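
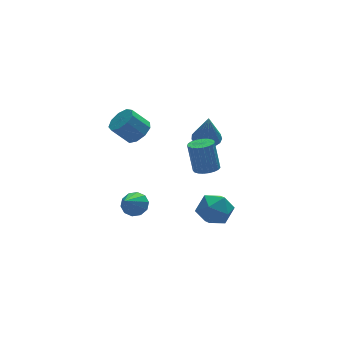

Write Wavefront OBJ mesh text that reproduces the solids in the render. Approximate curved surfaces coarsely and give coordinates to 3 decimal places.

v -2.121 -0.309 -0.678
v -1.429 -0.677 -0.437
v -3.059 -1.291 0.518
v -1.495 -0.264 -0.15
v -1.8 0.132 -0.065
v -2.228 0.359 -0.215
v -2.615 0.331 -0.541
v -2.813 0.058 -0.92
v -2.746 -0.354 -1.206
v -2.441 -0.75 -1.291
v -2.013 -0.977 -1.142
v -1.626 -0.949 -0.815
v 3.251 2.535 1.641
v 4.05 2.193 1.593
v 3.129 1.965 3.659
v 4.117 2.588 1.709
v 3.986 2.97 1.809
v 3.686 3.253 1.871
v 3.287 3.371 1.88
v 2.88 3.298 1.834
v 2.557 3.049 1.744
v 2.394 2.684 1.631
v 2.427 2.284 1.52
v 2.649 1.941 1.437
v 3.009 1.735 1.401
v 3.424 1.712 1.419
v 3.8 1.877 1.489
v -0.41 3.729 2.255
v 0.299 3.791 2.854
v -0.661 4.054 3.963
v -1.37 3.991 3.365
v 0.171 4.364 2.608
v -0.789 4.626 3.717
v -0.229 4.639 2.197
v -1.189 4.901 3.306
v -0.714 4.489 1.813
v -1.673 4.751 2.923
v -1.057 3.982 1.636
v -2.016 4.245 2.746
v -1.097 3.358 1.749
v -2.056 3.62 2.859
v -0.816 2.907 2.099
v -1.775 3.169 3.208
v -0.345 2.84 2.522
v -1.304 3.102 3.631
v 0.095 3.19 2.82
v -0.864 3.452 3.929
v 0.306 -3.136 0.085
v 1.001 -2.755 0.912
v 1.759 -3.885 -0.792
v 2.454 -3.504 0.035
v 1.705 -4.341 0.259
v 0.807 -3.878 0.8
v 1.953 -2.762 -0.68
v 1.055 -2.299 -0.139
v 2.02 -2.523 0.439
v 1.866 -3.499 1.019
v 0.894 -3.141 -0.899
v 0.74 -4.117 -0.319
v 2.186 -0.123 1.041
v 2.643 -0.714 1.227
v 2.471 -0.268 3.065
v 2.014 0.323 2.879
v 2.854 -0.476 1.189
v 2.682 -0.031 3.028
v 2.949 -0.178 1.125
v 2.778 0.268 2.964
v 2.913 0.131 1.047
v 2.741 0.577 2.886
v 2.751 0.395 0.968
v 2.579 0.841 2.807
v 2.491 0.57 0.901
v 2.319 1.016 2.74
v 2.178 0.625 0.858
v 2.007 1.071 2.697
v 1.867 0.551 0.847
v 1.695 0.997 2.686
v 1.611 0.36 0.87
v 1.439 0.806 2.709
v 1.454 0.086 0.922
v 1.283 0.532 2.761
v 1.424 -0.225 0.994
v 1.252 0.221 2.833
v 1.526 -0.518 1.075
v 1.354 -0.072 2.913
v 1.741 -0.742 1.149
v 1.57 -0.296 2.988
v 2.034 -0.86 1.205
v 1.862 -0.414 3.044
v 2.353 -0.85 1.232
v 2.181 -0.404 3.071
f 2 1 4
f 2 4 3
f 4 1 5
f 4 5 3
f 5 1 6
f 5 6 3
f 6 1 7
f 6 7 3
f 7 1 8
f 7 8 3
f 8 1 9
f 8 9 3
f 9 1 10
f 9 10 3
f 10 1 11
f 10 11 3
f 11 1 12
f 11 12 3
f 12 1 2
f 12 2 3
f 14 13 16
f 14 16 15
f 16 13 17
f 16 17 15
f 17 13 18
f 17 18 15
f 18 13 19
f 18 19 15
f 19 13 20
f 19 20 15
f 20 13 21
f 20 21 15
f 21 13 22
f 21 22 15
f 22 13 23
f 22 23 15
f 23 13 24
f 23 24 15
f 24 13 25
f 24 25 15
f 25 13 26
f 25 26 15
f 26 13 27
f 26 27 15
f 27 13 14
f 27 14 15
f 29 28 32
f 29 32 30
f 30 32 33
f 30 33 31
f 32 28 34
f 32 34 33
f 33 34 35
f 33 35 31
f 34 28 36
f 34 36 35
f 35 36 37
f 35 37 31
f 36 28 38
f 36 38 37
f 37 38 39
f 37 39 31
f 38 28 40
f 38 40 39
f 39 40 41
f 39 41 31
f 40 28 42
f 40 42 41
f 41 42 43
f 41 43 31
f 42 28 44
f 42 44 43
f 43 44 45
f 43 45 31
f 44 28 46
f 44 46 45
f 45 46 47
f 45 47 31
f 46 28 29
f 46 29 47
f 47 29 30
f 47 30 31
f 48 59 53
f 48 53 49
f 48 49 55
f 48 55 58
f 48 58 59
f 49 53 57
f 53 59 52
f 59 58 50
f 58 55 54
f 55 49 56
f 51 57 52
f 51 52 50
f 51 50 54
f 51 54 56
f 51 56 57
f 52 57 53
f 50 52 59
f 54 50 58
f 56 54 55
f 57 56 49
f 61 60 64
f 61 64 62
f 62 64 65
f 62 65 63
f 64 60 66
f 64 66 65
f 65 66 67
f 65 67 63
f 66 60 68
f 66 68 67
f 67 68 69
f 67 69 63
f 68 60 70
f 68 70 69
f 69 70 71
f 69 71 63
f 70 60 72
f 70 72 71
f 71 72 73
f 71 73 63
f 72 60 74
f 72 74 73
f 73 74 75
f 73 75 63
f 74 60 76
f 74 76 75
f 75 76 77
f 75 77 63
f 76 60 78
f 76 78 77
f 77 78 79
f 77 79 63
f 78 60 80
f 78 80 79
f 79 80 81
f 79 81 63
f 80 60 82
f 80 82 81
f 81 82 83
f 81 83 63
f 82 60 84
f 82 84 83
f 83 84 85
f 83 85 63
f 84 60 86
f 84 86 85
f 85 86 87
f 85 87 63
f 86 60 88
f 86 88 87
f 87 88 89
f 87 89 63
f 88 60 90
f 88 90 89
f 89 90 91
f 89 91 63
f 90 60 61
f 90 61 91
f 91 61 62
f 91 62 63



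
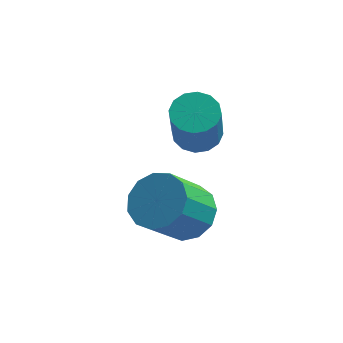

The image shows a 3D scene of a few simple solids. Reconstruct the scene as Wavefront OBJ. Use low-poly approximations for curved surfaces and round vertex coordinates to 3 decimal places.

v 0.135 -1.648 -3.826
v 0.779 -1.335 -3.264
v 0.089 -2.159 -2.013
v -0.555 -2.472 -2.574
v 0.397 -0.993 -3.251
v -0.294 -1.817 -1.999
v -0.069 -0.86 -3.419
v -0.759 -1.684 -2.168
v -0.469 -0.977 -3.717
v -1.16 -1.8 -2.466
v -0.678 -1.307 -4.05
v -1.369 -2.13 -2.798
v -0.628 -1.745 -4.311
v -1.319 -2.569 -3.059
v -0.337 -2.153 -4.418
v -1.027 -2.976 -3.167
v 0.105 -2.4 -4.337
v -0.585 -3.224 -3.086
v 0.557 -2.409 -4.094
v -0.134 -3.233 -2.842
v 0.874 -2.176 -3.766
v 0.183 -3 -2.514
v 0.957 -1.776 -3.456
v 0.266 -2.599 -2.205
v 0.195 -0.016 -1.831
v 0.792 0.316 -1.678
v 0.822 -0.452 -0.117
v 0.225 -0.784 -0.269
v 0.529 0.538 -1.564
v 0.559 -0.23 -0.003
v 0.177 0.612 -1.521
v 0.207 -0.156 0.04
v -0.17 0.517 -1.561
v -0.14 -0.251 -0
v -0.42 0.279 -1.673
v -0.39 -0.489 -0.112
v -0.505 -0.037 -1.828
v -0.475 -0.805 -0.267
v -0.402 -0.348 -1.983
v -0.372 -1.116 -0.422
v -0.139 -0.57 -2.097
v -0.109 -1.338 -0.536
v 0.213 -0.644 -2.14
v 0.243 -1.412 -0.579
v 0.56 -0.549 -2.1
v 0.59 -1.317 -0.539
v 0.81 -0.311 -1.988
v 0.84 -1.079 -0.427
v 0.895 0.005 -1.833
v 0.925 -0.763 -0.272
f 2 1 5
f 2 5 3
f 3 5 6
f 3 6 4
f 5 1 7
f 5 7 6
f 6 7 8
f 6 8 4
f 7 1 9
f 7 9 8
f 8 9 10
f 8 10 4
f 9 1 11
f 9 11 10
f 10 11 12
f 10 12 4
f 11 1 13
f 11 13 12
f 12 13 14
f 12 14 4
f 13 1 15
f 13 15 14
f 14 15 16
f 14 16 4
f 15 1 17
f 15 17 16
f 16 17 18
f 16 18 4
f 17 1 19
f 17 19 18
f 18 19 20
f 18 20 4
f 19 1 21
f 19 21 20
f 20 21 22
f 20 22 4
f 21 1 23
f 21 23 22
f 22 23 24
f 22 24 4
f 23 1 2
f 23 2 24
f 24 2 3
f 24 3 4
f 26 25 29
f 26 29 27
f 27 29 30
f 27 30 28
f 29 25 31
f 29 31 30
f 30 31 32
f 30 32 28
f 31 25 33
f 31 33 32
f 32 33 34
f 32 34 28
f 33 25 35
f 33 35 34
f 34 35 36
f 34 36 28
f 35 25 37
f 35 37 36
f 36 37 38
f 36 38 28
f 37 25 39
f 37 39 38
f 38 39 40
f 38 40 28
f 39 25 41
f 39 41 40
f 40 41 42
f 40 42 28
f 41 25 43
f 41 43 42
f 42 43 44
f 42 44 28
f 43 25 45
f 43 45 44
f 44 45 46
f 44 46 28
f 45 25 47
f 45 47 46
f 46 47 48
f 46 48 28
f 47 25 49
f 47 49 48
f 48 49 50
f 48 50 28
f 49 25 26
f 49 26 50
f 50 26 27
f 50 27 28



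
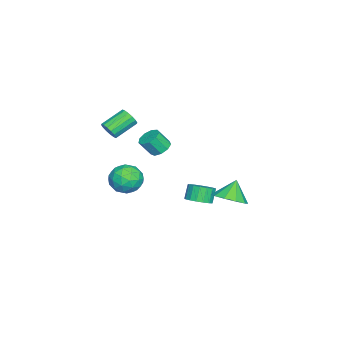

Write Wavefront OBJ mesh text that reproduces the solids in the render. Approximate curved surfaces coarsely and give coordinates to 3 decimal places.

v 0.337 -0.793 2.622
v 0.715 -0.288 2.848
v 0.961 -0.882 3.764
v 0.583 -1.387 3.538
v 0.284 -0.239 2.995
v 0.53 -0.834 3.912
v -0.123 -0.449 2.968
v 0.124 -1.044 3.885
v -0.314 -0.82 2.779
v -0.068 -1.415 3.695
v -0.201 -1.178 2.516
v 0.046 -1.773 3.433
v 0.164 -1.356 2.303
v 0.41 -1.951 3.219
v 0.61 -1.27 2.239
v 0.856 -1.865 3.155
v 0.928 -0.961 2.354
v 1.174 -1.555 3.271
v 0.969 -0.573 2.594
v 1.215 -1.168 3.511
v -1.016 0.943 -2.08
v -0.4 0.632 -1.696
v -0.907 0.686 -0.836
v -1.524 0.997 -1.22
v -0.336 1.004 -1.683
v -0.844 1.059 -0.823
v -0.429 1.363 -1.76
v -0.936 1.417 -0.9
v -0.656 1.625 -1.91
v -1.163 1.679 -1.05
v -0.965 1.731 -2.1
v -1.473 1.785 -1.24
v -1.287 1.656 -2.285
v -1.794 1.711 -1.425
v -1.546 1.418 -2.423
v -2.054 1.473 -1.563
v -1.684 1.071 -2.482
v -2.191 1.126 -1.622
v -1.669 0.695 -2.45
v -2.176 0.749 -1.59
v -1.504 0.375 -2.332
v -2.012 0.43 -1.472
v -1.228 0.186 -2.157
v -1.736 0.24 -1.297
v -0.903 0.17 -1.964
v -1.411 0.224 -1.104
v -0.604 0.331 -1.798
v -1.112 0.385 -0.938
v 1.71 3.35 0.206
v 2.48 3.89 0.601
v 1.01 3.55 1.294
v 2.104 4.287 0.286
v 1.578 4.326 -0.059
v 1.103 3.992 -0.303
v 0.859 3.413 -0.353
v 0.94 2.81 -0.19
v 1.316 2.413 0.125
v 1.842 2.373 0.47
v 2.317 2.707 0.714
v 2.561 3.287 0.764
v 0.054 -3.787 3.307
v 0.514 -3.495 3.603
v -0.494 -2.621 4.309
v -0.954 -2.913 4.013
v 0.47 -3.328 3.332
v -0.539 -2.454 4.038
v 0.314 -3.284 3.055
v -0.695 -2.41 3.761
v 0.089 -3.374 2.846
v -0.92 -2.5 3.551
v -0.146 -3.576 2.76
v -1.155 -2.702 3.465
v -0.327 -3.834 2.82
v -1.336 -2.96 3.526
v -0.406 -4.079 3.011
v -1.414 -3.205 3.717
v -0.361 -4.246 3.282
v -1.37 -3.372 3.988
v -0.205 -4.29 3.559
v -1.214 -3.416 4.265
v 0.02 -4.2 3.769
v -0.989 -3.326 4.474
v 0.255 -3.998 3.855
v -0.754 -3.124 4.56
v 0.436 -3.74 3.794
v -0.573 -2.866 4.5
v -2.706 -2.703 -1.964
v -1.821 -3.236 -1.679
v -3.419 -4.184 -2.521
v -2.534 -4.717 -2.236
v -3.175 -4.303 -1.483
v -2.735 -3.387 -1.139
v -2.505 -4.033 -3.061
v -2.065 -3.117 -2.717
v -1.696 -4.058 -2.357
v -2.111 -4.225 -1.382
v -3.129 -3.195 -2.818
v -3.544 -3.362 -1.843
v -2.201 -2.839 -1.773
v -3.039 -4.581 -2.427
v -3.416 -4.337 -1.985
v -2.896 -4.65 -1.817
v -2.738 -2.928 -1.456
v -2.218 -3.242 -1.288
v -3.014 -3.869 -1.173
v -3.022 -4.178 -2.912
v -2.502 -4.492 -2.744
v -2.344 -2.77 -2.383
v -1.824 -3.083 -2.215
v -2.226 -3.551 -3.027
v -1.607 -3.636 -2.004
v -2.026 -4.507 -2.331
v -2.01 -4.104 -2.816
v -1.751 -3.566 -2.614
v -1.851 -3.734 -1.431
v -2.27 -4.605 -1.758
v -2.647 -4.361 -1.315
v -2.388 -3.823 -1.113
v -1.778 -4.217 -1.829
v -2.97 -2.815 -2.442
v -3.389 -3.686 -2.769
v -2.852 -3.597 -3.087
v -2.593 -3.059 -2.885
v -3.214 -2.913 -1.869
v -3.633 -3.784 -2.196
v -3.489 -3.854 -1.586
v -3.23 -3.316 -1.384
v -3.462 -3.203 -2.371
f 2 1 5
f 2 5 3
f 3 5 6
f 3 6 4
f 5 1 7
f 5 7 6
f 6 7 8
f 6 8 4
f 7 1 9
f 7 9 8
f 8 9 10
f 8 10 4
f 9 1 11
f 9 11 10
f 10 11 12
f 10 12 4
f 11 1 13
f 11 13 12
f 12 13 14
f 12 14 4
f 13 1 15
f 13 15 14
f 14 15 16
f 14 16 4
f 15 1 17
f 15 17 16
f 16 17 18
f 16 18 4
f 17 1 19
f 17 19 18
f 18 19 20
f 18 20 4
f 19 1 2
f 19 2 20
f 20 2 3
f 20 3 4
f 22 21 25
f 22 25 23
f 23 25 26
f 23 26 24
f 25 21 27
f 25 27 26
f 26 27 28
f 26 28 24
f 27 21 29
f 27 29 28
f 28 29 30
f 28 30 24
f 29 21 31
f 29 31 30
f 30 31 32
f 30 32 24
f 31 21 33
f 31 33 32
f 32 33 34
f 32 34 24
f 33 21 35
f 33 35 34
f 34 35 36
f 34 36 24
f 35 21 37
f 35 37 36
f 36 37 38
f 36 38 24
f 37 21 39
f 37 39 38
f 38 39 40
f 38 40 24
f 39 21 41
f 39 41 40
f 40 41 42
f 40 42 24
f 41 21 43
f 41 43 42
f 42 43 44
f 42 44 24
f 43 21 45
f 43 45 44
f 44 45 46
f 44 46 24
f 45 21 47
f 45 47 46
f 46 47 48
f 46 48 24
f 47 21 22
f 47 22 48
f 48 22 23
f 48 23 24
f 50 49 52
f 50 52 51
f 52 49 53
f 52 53 51
f 53 49 54
f 53 54 51
f 54 49 55
f 54 55 51
f 55 49 56
f 55 56 51
f 56 49 57
f 56 57 51
f 57 49 58
f 57 58 51
f 58 49 59
f 58 59 51
f 59 49 60
f 59 60 51
f 60 49 50
f 60 50 51
f 62 61 65
f 62 65 63
f 63 65 66
f 63 66 64
f 65 61 67
f 65 67 66
f 66 67 68
f 66 68 64
f 67 61 69
f 67 69 68
f 68 69 70
f 68 70 64
f 69 61 71
f 69 71 70
f 70 71 72
f 70 72 64
f 71 61 73
f 71 73 72
f 72 73 74
f 72 74 64
f 73 61 75
f 73 75 74
f 74 75 76
f 74 76 64
f 75 61 77
f 75 77 76
f 76 77 78
f 76 78 64
f 77 61 79
f 77 79 78
f 78 79 80
f 78 80 64
f 79 61 81
f 79 81 80
f 80 81 82
f 80 82 64
f 81 61 83
f 81 83 82
f 82 83 84
f 82 84 64
f 83 61 85
f 83 85 84
f 84 85 86
f 84 86 64
f 85 61 62
f 85 62 86
f 86 62 63
f 86 63 64
f 87 124 103
f 124 98 127
f 103 127 92
f 124 127 103
f 87 103 99
f 103 92 104
f 99 104 88
f 103 104 99
f 87 99 108
f 99 88 109
f 108 109 94
f 99 109 108
f 87 108 120
f 108 94 123
f 120 123 97
f 108 123 120
f 87 120 124
f 120 97 128
f 124 128 98
f 120 128 124
f 88 104 115
f 104 92 118
f 115 118 96
f 104 118 115
f 92 127 105
f 127 98 126
f 105 126 91
f 127 126 105
f 98 128 125
f 128 97 121
f 125 121 89
f 128 121 125
f 97 123 122
f 123 94 110
f 122 110 93
f 123 110 122
f 94 109 114
f 109 88 111
f 114 111 95
f 109 111 114
f 90 116 102
f 116 96 117
f 102 117 91
f 116 117 102
f 90 102 100
f 102 91 101
f 100 101 89
f 102 101 100
f 90 100 107
f 100 89 106
f 107 106 93
f 100 106 107
f 90 107 112
f 107 93 113
f 112 113 95
f 107 113 112
f 90 112 116
f 112 95 119
f 116 119 96
f 112 119 116
f 91 117 105
f 117 96 118
f 105 118 92
f 117 118 105
f 89 101 125
f 101 91 126
f 125 126 98
f 101 126 125
f 93 106 122
f 106 89 121
f 122 121 97
f 106 121 122
f 95 113 114
f 113 93 110
f 114 110 94
f 113 110 114
f 96 119 115
f 119 95 111
f 115 111 88
f 119 111 115



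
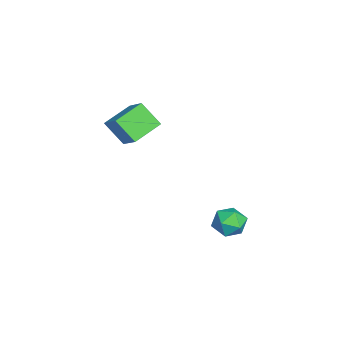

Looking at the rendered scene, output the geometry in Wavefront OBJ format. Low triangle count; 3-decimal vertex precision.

v 3.772 2.799 -4.258
v 4.397 2.712 -3.313
v 2.663 1.468 -3.647
v 3.288 1.381 -2.702
v 2.657 2.308 -2.883
v 3.342 3.131 -3.26
v 3.718 1.049 -3.7
v 4.403 1.872 -4.077
v 4.363 1.631 -2.969
v 3.708 2.409 -2.463
v 3.352 1.771 -4.497
v 2.697 2.549 -3.991
v 1.933 -4.009 1.975
v 1.421 -5.133 3.366
v 0.6 -2.616 2.61
v 0.088 -3.74 4.001
v 3.232 -3.26 3.059
v 2.72 -4.384 4.45
v 1.899 -1.867 3.694
v 1.387 -2.991 5.085
f 1 12 6
f 1 6 2
f 1 2 8
f 1 8 11
f 1 11 12
f 2 6 10
f 6 12 5
f 12 11 3
f 11 8 7
f 8 2 9
f 4 10 5
f 4 5 3
f 4 3 7
f 4 7 9
f 4 9 10
f 5 10 6
f 3 5 12
f 7 3 11
f 9 7 8
f 10 9 2
f 14 16 13
f 17 14 13
f 13 16 15
f 15 17 13
f 14 20 16
f 18 14 17
f 18 20 14
f 16 20 15
f 19 17 15
f 15 20 19
f 19 18 17
f 20 18 19



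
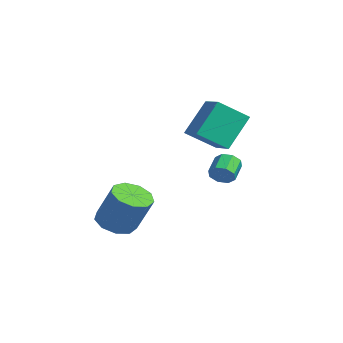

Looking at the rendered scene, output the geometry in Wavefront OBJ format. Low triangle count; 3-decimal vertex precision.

v -3.317 3.285 0.21
v -3.616 1.796 1.266
v -3.721 4.572 1.91
v -4.02 3.083 2.966
v -1.96 3.257 0.554
v -2.259 1.768 1.61
v -2.364 4.544 2.254
v -2.663 3.055 3.31
v -2.757 -2.034 -3.465
v -1.891 -1.719 -3.947
v -0.997 -1.251 -2.037
v -1.863 -1.566 -1.555
v -2.34 -1.172 -3.871
v -1.446 -0.704 -1.961
v -2.984 -1.028 -3.605
v -2.09 -0.561 -1.695
v -3.521 -1.355 -3.274
v -2.628 -0.888 -1.363
v -3.701 -2 -3.032
v -2.808 -1.532 -1.121
v -3.439 -2.66 -2.993
v -2.546 -2.192 -1.082
v -2.858 -3.027 -3.175
v -1.965 -2.56 -1.264
v -2.229 -2.93 -3.493
v -1.336 -2.462 -1.582
v -1.847 -2.413 -3.798
v -0.954 -1.945 -1.887
v -1.094 2.485 -0.71
v -0.775 3.005 -0.962
v -1.487 3.695 -0.442
v -1.806 3.175 -0.19
v -1.149 2.844 -1.261
v -1.861 3.534 -0.741
v -1.491 2.473 -1.237
v -2.203 3.163 -0.717
v -1.6 2.109 -0.905
v -2.313 2.799 -0.384
v -1.413 1.965 -0.458
v -2.125 2.655 0.062
v -1.039 2.126 -0.159
v -1.751 2.816 0.361
v -0.697 2.497 -0.183
v -1.409 3.187 0.337
v -0.587 2.861 -0.516
v -1.3 3.551 0.005
f 2 4 1
f 5 2 1
f 1 4 3
f 3 5 1
f 2 8 4
f 6 2 5
f 6 8 2
f 4 8 3
f 7 5 3
f 3 8 7
f 7 6 5
f 8 6 7
f 10 9 13
f 10 13 11
f 11 13 14
f 11 14 12
f 13 9 15
f 13 15 14
f 14 15 16
f 14 16 12
f 15 9 17
f 15 17 16
f 16 17 18
f 16 18 12
f 17 9 19
f 17 19 18
f 18 19 20
f 18 20 12
f 19 9 21
f 19 21 20
f 20 21 22
f 20 22 12
f 21 9 23
f 21 23 22
f 22 23 24
f 22 24 12
f 23 9 25
f 23 25 24
f 24 25 26
f 24 26 12
f 25 9 27
f 25 27 26
f 26 27 28
f 26 28 12
f 27 9 10
f 27 10 28
f 28 10 11
f 28 11 12
f 30 29 33
f 30 33 31
f 31 33 34
f 31 34 32
f 33 29 35
f 33 35 34
f 34 35 36
f 34 36 32
f 35 29 37
f 35 37 36
f 36 37 38
f 36 38 32
f 37 29 39
f 37 39 38
f 38 39 40
f 38 40 32
f 39 29 41
f 39 41 40
f 40 41 42
f 40 42 32
f 41 29 43
f 41 43 42
f 42 43 44
f 42 44 32
f 43 29 45
f 43 45 44
f 44 45 46
f 44 46 32
f 45 29 30
f 45 30 46
f 46 30 31
f 46 31 32



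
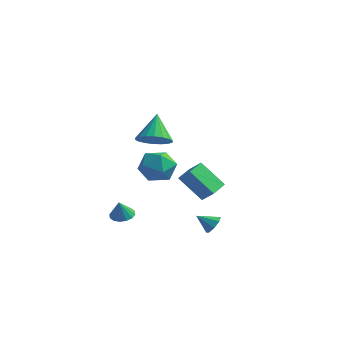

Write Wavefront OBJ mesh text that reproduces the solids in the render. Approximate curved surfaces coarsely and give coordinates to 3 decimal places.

v 2.677 -0.414 -4.146
v 2.96 -0.093 -3.579
v 1.783 -0.846 -3.454
v 2.604 0.223 -3.841
v 2.291 0.167 -4.281
v 2.203 -0.23 -4.642
v 2.393 -0.734 -4.713
v 2.749 -1.051 -4.451
v 3.063 -0.994 -4.011
v 3.15 -0.598 -3.65
v -0.303 -2.053 2.642
v 0.166 -2.758 3.329
v -0.797 -0.887 4.178
v 0.53 -2.457 3.217
v 0.729 -2.077 2.992
v 0.724 -1.691 2.698
v 0.515 -1.377 2.392
v 0.144 -1.197 2.137
v -0.315 -1.187 1.981
v -0.772 -1.348 1.956
v -1.136 -1.648 2.067
v -1.335 -2.029 2.292
v -1.33 -2.415 2.587
v -1.121 -2.729 2.892
v -0.75 -2.909 3.148
v -0.291 -2.919 3.304
v -0.351 3.47 -4.612
v -1.862 3.219 -3.033
v -0.344 4.802 -4.393
v -1.855 4.551 -2.814
v 0.535 3.329 -3.786
v -0.976 3.078 -2.207
v 0.542 4.661 -3.567
v -0.969 4.41 -1.988
v -2.5 -2.022 -3.968
v -1.741 -2.147 -4.007
v -2.5 -2.378 -2.812
v -1.778 -1.768 -3.89
v -2.008 -1.457 -3.795
v -2.37 -1.297 -3.745
v -2.766 -1.332 -3.756
v -3.092 -1.552 -3.824
v -3.259 -1.898 -3.93
v -3.223 -2.277 -4.046
v -2.993 -2.588 -4.142
v -2.631 -2.748 -4.191
v -2.234 -2.713 -4.181
v -1.908 -2.493 -4.113
v 1.069 -2.981 2.37
v 2.075 -3.469 1.91
v -0.015 -4.251 1.35
v 0.991 -4.739 0.89
v 0.731 -4.883 2.062
v 1.401 -4.098 2.692
v 0.659 -3.622 0.568
v 1.329 -2.837 1.198
v 1.821 -3.865 0.796
v 1.866 -4.645 1.719
v 0.194 -3.075 1.541
v 0.239 -3.855 2.464
f 2 1 4
f 2 4 3
f 4 1 5
f 4 5 3
f 5 1 6
f 5 6 3
f 6 1 7
f 6 7 3
f 7 1 8
f 7 8 3
f 8 1 9
f 8 9 3
f 9 1 10
f 9 10 3
f 10 1 2
f 10 2 3
f 12 11 14
f 12 14 13
f 14 11 15
f 14 15 13
f 15 11 16
f 15 16 13
f 16 11 17
f 16 17 13
f 17 11 18
f 17 18 13
f 18 11 19
f 18 19 13
f 19 11 20
f 19 20 13
f 20 11 21
f 20 21 13
f 21 11 22
f 21 22 13
f 22 11 23
f 22 23 13
f 23 11 24
f 23 24 13
f 24 11 25
f 24 25 13
f 25 11 26
f 25 26 13
f 26 11 12
f 26 12 13
f 28 30 27
f 31 28 27
f 27 30 29
f 29 31 27
f 28 34 30
f 32 28 31
f 32 34 28
f 30 34 29
f 33 31 29
f 29 34 33
f 33 32 31
f 34 32 33
f 36 35 38
f 36 38 37
f 38 35 39
f 38 39 37
f 39 35 40
f 39 40 37
f 40 35 41
f 40 41 37
f 41 35 42
f 41 42 37
f 42 35 43
f 42 43 37
f 43 35 44
f 43 44 37
f 44 35 45
f 44 45 37
f 45 35 46
f 45 46 37
f 46 35 47
f 46 47 37
f 47 35 48
f 47 48 37
f 48 35 36
f 48 36 37
f 49 60 54
f 49 54 50
f 49 50 56
f 49 56 59
f 49 59 60
f 50 54 58
f 54 60 53
f 60 59 51
f 59 56 55
f 56 50 57
f 52 58 53
f 52 53 51
f 52 51 55
f 52 55 57
f 52 57 58
f 53 58 54
f 51 53 60
f 55 51 59
f 57 55 56
f 58 57 50



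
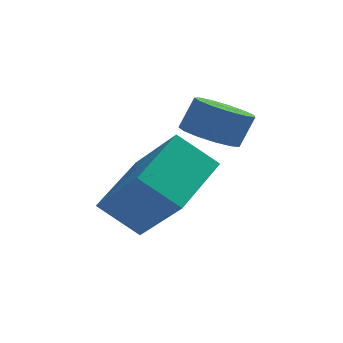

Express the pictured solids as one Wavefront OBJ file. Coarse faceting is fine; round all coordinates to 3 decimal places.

v -2.144 -0.309 -1.533
v -3.189 -0.21 -0.622
v -1.299 1.536 -0.765
v -2.344 1.635 0.146
v -1.116 -1.315 -0.246
v -2.161 -1.216 0.665
v -0.271 0.53 0.522
v -1.316 0.629 1.433
v -0.537 1.097 1.218
v 0.187 0.868 0.966
v 0.561 1.034 1.889
v -0.163 1.263 2.142
v 0.162 1.313 0.896
v 0.537 1.479 1.819
v -0.084 1.689 0.928
v 0.29 1.855 1.851
v -0.474 1.877 1.052
v -0.1 2.043 1.976
v -0.885 1.817 1.23
v -0.51 1.984 2.153
v -1.185 1.529 1.403
v -0.81 1.695 2.326
v -1.279 1.104 1.518
v -0.905 1.27 2.441
v -1.138 0.676 1.538
v -0.763 0.842 2.461
v -0.806 0.382 1.456
v -0.432 0.548 2.379
v -0.389 0.315 1.299
v -0.014 0.481 2.222
v -0.019 0.496 1.116
v 0.356 0.662 2.04
f 2 4 1
f 5 2 1
f 1 4 3
f 3 5 1
f 2 8 4
f 6 2 5
f 6 8 2
f 4 8 3
f 7 5 3
f 3 8 7
f 7 6 5
f 8 6 7
f 10 9 13
f 10 13 11
f 11 13 14
f 11 14 12
f 13 9 15
f 13 15 14
f 14 15 16
f 14 16 12
f 15 9 17
f 15 17 16
f 16 17 18
f 16 18 12
f 17 9 19
f 17 19 18
f 18 19 20
f 18 20 12
f 19 9 21
f 19 21 20
f 20 21 22
f 20 22 12
f 21 9 23
f 21 23 22
f 22 23 24
f 22 24 12
f 23 9 25
f 23 25 24
f 24 25 26
f 24 26 12
f 25 9 27
f 25 27 26
f 26 27 28
f 26 28 12
f 27 9 29
f 27 29 28
f 28 29 30
f 28 30 12
f 29 9 31
f 29 31 30
f 30 31 32
f 30 32 12
f 31 9 10
f 31 10 32
f 32 10 11
f 32 11 12



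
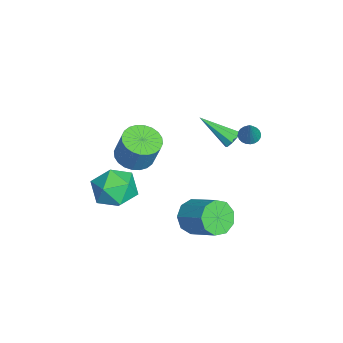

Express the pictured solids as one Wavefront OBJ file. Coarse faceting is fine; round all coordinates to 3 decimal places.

v -0.506 -1.071 -2.375
v 0.156 -0.485 -2.722
v 0.588 -0.102 -1.252
v -0.074 -0.689 -0.905
v -0.136 -0.257 -2.696
v 0.296 0.125 -1.225
v -0.483 -0.154 -2.621
v -0.051 0.229 -1.15
v -0.835 -0.19 -2.508
v -0.403 0.193 -1.037
v -1.136 -0.36 -2.375
v -0.704 0.022 -0.905
v -1.341 -0.639 -2.243
v -0.909 -0.256 -0.772
v -1.42 -0.983 -2.13
v -0.987 -0.6 -0.659
v -1.359 -1.341 -2.055
v -0.927 -0.958 -0.584
v -1.168 -1.658 -2.028
v -0.736 -1.275 -0.558
v -0.876 -1.885 -2.055
v -0.444 -1.503 -0.584
v -0.529 -1.989 -2.13
v -0.097 -1.606 -0.659
v -0.177 -1.953 -2.243
v 0.255 -1.57 -0.772
v 0.124 -1.782 -2.375
v 0.556 -1.4 -0.905
v 0.329 -1.504 -2.508
v 0.761 -1.121 -1.037
v 0.407 -1.16 -2.621
v 0.84 -0.777 -1.15
v 0.347 -0.802 -2.696
v 0.779 -0.419 -1.225
v 0.045 3.354 -0.781
v 0.296 3.564 -0.364
v -0.505 1.866 0.301
v -0.09 3.687 -0.391
v -0.397 3.615 -0.646
v -0.445 3.39 -0.98
v -0.206 3.144 -1.198
v 0.18 3.021 -1.17
v 0.486 3.093 -0.915
v 0.535 3.318 -0.581
v 1.355 4.013 0.679
v 1.681 3.681 0.471
v 2.205 3.967 2.081
v 1.767 3.854 0.424
v 1.791 4.051 0.416
v 1.748 4.243 0.449
v 1.645 4.399 0.516
v 1.498 4.497 0.608
v 1.33 4.521 0.711
v 1.165 4.468 0.809
v 1.029 4.345 0.887
v 0.943 4.172 0.934
v 0.92 3.974 0.942
v 0.963 3.783 0.909
v 1.065 3.626 0.842
v 1.212 3.528 0.75
v 1.381 3.504 0.647
v 1.545 3.558 0.549
v 3.619 -1.203 -0.709
v 4.146 -1.564 -1.661
v 2.094 -2.136 -1.199
v 2.621 -2.497 -2.151
v 2.959 -2.885 -1.127
v 3.902 -2.307 -0.824
v 2.338 -1.393 -2.036
v 3.281 -0.815 -1.733
v 3.354 -1.681 -2.481
v 3.738 -2.603 -1.919
v 2.502 -1.097 -0.941
v 2.886 -2.019 -0.379
v 2.138 1.607 -4.407
v 2.82 1.465 -5.024
v 3.883 2.511 -4.09
v 3.202 2.653 -3.473
v 2.473 1.97 -5.195
v 3.537 3.016 -4.261
v 1.97 2.305 -4.998
v 3.034 3.351 -4.064
v 1.545 2.314 -4.524
v 2.609 3.36 -3.59
v 1.398 1.992 -3.995
v 2.462 3.038 -3.062
v 1.597 1.49 -3.659
v 2.661 2.536 -2.726
v 2.049 1.042 -3.673
v 3.113 2.088 -2.74
v 2.543 0.859 -4.03
v 3.607 1.905 -3.097
v 2.847 1.026 -4.564
v 3.911 2.072 -3.63
f 2 1 5
f 2 5 3
f 3 5 6
f 3 6 4
f 5 1 7
f 5 7 6
f 6 7 8
f 6 8 4
f 7 1 9
f 7 9 8
f 8 9 10
f 8 10 4
f 9 1 11
f 9 11 10
f 10 11 12
f 10 12 4
f 11 1 13
f 11 13 12
f 12 13 14
f 12 14 4
f 13 1 15
f 13 15 14
f 14 15 16
f 14 16 4
f 15 1 17
f 15 17 16
f 16 17 18
f 16 18 4
f 17 1 19
f 17 19 18
f 18 19 20
f 18 20 4
f 19 1 21
f 19 21 20
f 20 21 22
f 20 22 4
f 21 1 23
f 21 23 22
f 22 23 24
f 22 24 4
f 23 1 25
f 23 25 24
f 24 25 26
f 24 26 4
f 25 1 27
f 25 27 26
f 26 27 28
f 26 28 4
f 27 1 29
f 27 29 28
f 28 29 30
f 28 30 4
f 29 1 31
f 29 31 30
f 30 31 32
f 30 32 4
f 31 1 33
f 31 33 32
f 32 33 34
f 32 34 4
f 33 1 2
f 33 2 34
f 34 2 3
f 34 3 4
f 36 35 38
f 36 38 37
f 38 35 39
f 38 39 37
f 39 35 40
f 39 40 37
f 40 35 41
f 40 41 37
f 41 35 42
f 41 42 37
f 42 35 43
f 42 43 37
f 43 35 44
f 43 44 37
f 44 35 36
f 44 36 37
f 46 45 48
f 46 48 47
f 48 45 49
f 48 49 47
f 49 45 50
f 49 50 47
f 50 45 51
f 50 51 47
f 51 45 52
f 51 52 47
f 52 45 53
f 52 53 47
f 53 45 54
f 53 54 47
f 54 45 55
f 54 55 47
f 55 45 56
f 55 56 47
f 56 45 57
f 56 57 47
f 57 45 58
f 57 58 47
f 58 45 59
f 58 59 47
f 59 45 60
f 59 60 47
f 60 45 61
f 60 61 47
f 61 45 62
f 61 62 47
f 62 45 46
f 62 46 47
f 63 74 68
f 63 68 64
f 63 64 70
f 63 70 73
f 63 73 74
f 64 68 72
f 68 74 67
f 74 73 65
f 73 70 69
f 70 64 71
f 66 72 67
f 66 67 65
f 66 65 69
f 66 69 71
f 66 71 72
f 67 72 68
f 65 67 74
f 69 65 73
f 71 69 70
f 72 71 64
f 76 75 79
f 76 79 77
f 77 79 80
f 77 80 78
f 79 75 81
f 79 81 80
f 80 81 82
f 80 82 78
f 81 75 83
f 81 83 82
f 82 83 84
f 82 84 78
f 83 75 85
f 83 85 84
f 84 85 86
f 84 86 78
f 85 75 87
f 85 87 86
f 86 87 88
f 86 88 78
f 87 75 89
f 87 89 88
f 88 89 90
f 88 90 78
f 89 75 91
f 89 91 90
f 90 91 92
f 90 92 78
f 91 75 93
f 91 93 92
f 92 93 94
f 92 94 78
f 93 75 76
f 93 76 94
f 94 76 77
f 94 77 78



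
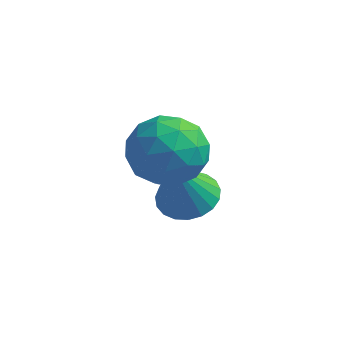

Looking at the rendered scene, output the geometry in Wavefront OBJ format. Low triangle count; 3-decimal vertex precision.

v -0.241 0.911 -1.145
v 0.753 0.658 -0.506
v -1.333 -0.018 0.186
v -0.339 -0.271 0.825
v -0.734 0.869 0.748
v -0.059 1.443 -0.075
v -0.521 -0.803 -0.245
v 0.154 -0.229 -1.068
v 0.581 -0.401 0.05
v 0.449 0.632 0.664
v -1.029 0.008 -0.984
v -1.161 1.041 -0.37
v 0.352 0.866 -0.943
v -0.932 -0.226 0.623
v -1.164 0.444 0.577
v -0.579 0.295 0.953
v -0.126 1.328 -0.689
v 0.459 1.179 -0.313
v -0.415 1.303 0.424
v -1.039 -0.539 -0.007
v -0.454 -0.688 0.369
v -0.001 0.345 -1.273
v 0.584 0.196 -0.897
v -0.165 -0.663 -0.744
v 0.835 0.095 -0.24
v 0.193 -0.451 0.543
v 0.086 -0.764 -0.086
v 0.483 -0.427 -0.57
v 0.758 0.702 0.121
v 0.116 0.156 0.903
v -0.116 0.826 0.858
v 0.28 1.164 0.374
v 0.656 0.079 0.448
v -0.696 0.484 -1.223
v -1.338 -0.062 -0.441
v -0.86 -0.524 -0.694
v -0.464 -0.186 -1.178
v -0.773 1.091 -0.863
v -1.415 0.545 -0.08
v -1.063 1.067 0.25
v -0.666 1.404 -0.234
v -1.236 0.561 -0.768
v -0.284 1.789 -3.226
v 0.294 2.456 -2.902
v -0.496 1.111 -1.454
v -0.054 2.631 -2.877
v -0.443 2.661 -2.912
v -0.803 2.54 -3.001
v -1.075 2.289 -3.129
v -1.209 1.952 -3.274
v -1.184 1.587 -3.411
v -1.003 1.257 -3.516
v -0.698 1.019 -3.571
v -0.321 0.914 -3.566
v 0.062 0.96 -3.503
v 0.385 1.15 -3.391
v 0.592 1.451 -3.252
v 0.648 1.81 -3.108
v 0.542 2.165 -2.984
f 1 38 17
f 38 12 41
f 17 41 6
f 38 41 17
f 1 17 13
f 17 6 18
f 13 18 2
f 17 18 13
f 1 13 22
f 13 2 23
f 22 23 8
f 13 23 22
f 1 22 34
f 22 8 37
f 34 37 11
f 22 37 34
f 1 34 38
f 34 11 42
f 38 42 12
f 34 42 38
f 2 18 29
f 18 6 32
f 29 32 10
f 18 32 29
f 6 41 19
f 41 12 40
f 19 40 5
f 41 40 19
f 12 42 39
f 42 11 35
f 39 35 3
f 42 35 39
f 11 37 36
f 37 8 24
f 36 24 7
f 37 24 36
f 8 23 28
f 23 2 25
f 28 25 9
f 23 25 28
f 4 30 16
f 30 10 31
f 16 31 5
f 30 31 16
f 4 16 14
f 16 5 15
f 14 15 3
f 16 15 14
f 4 14 21
f 14 3 20
f 21 20 7
f 14 20 21
f 4 21 26
f 21 7 27
f 26 27 9
f 21 27 26
f 4 26 30
f 26 9 33
f 30 33 10
f 26 33 30
f 5 31 19
f 31 10 32
f 19 32 6
f 31 32 19
f 3 15 39
f 15 5 40
f 39 40 12
f 15 40 39
f 7 20 36
f 20 3 35
f 36 35 11
f 20 35 36
f 9 27 28
f 27 7 24
f 28 24 8
f 27 24 28
f 10 33 29
f 33 9 25
f 29 25 2
f 33 25 29
f 44 43 46
f 44 46 45
f 46 43 47
f 46 47 45
f 47 43 48
f 47 48 45
f 48 43 49
f 48 49 45
f 49 43 50
f 49 50 45
f 50 43 51
f 50 51 45
f 51 43 52
f 51 52 45
f 52 43 53
f 52 53 45
f 53 43 54
f 53 54 45
f 54 43 55
f 54 55 45
f 55 43 56
f 55 56 45
f 56 43 57
f 56 57 45
f 57 43 58
f 57 58 45
f 58 43 59
f 58 59 45
f 59 43 44
f 59 44 45



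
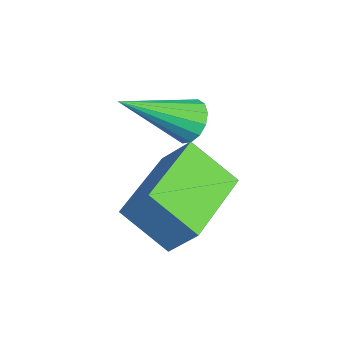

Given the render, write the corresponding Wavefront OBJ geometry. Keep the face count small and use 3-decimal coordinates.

v 2.49 -0.704 -1.143
v 3.005 -0.634 -1.127
v 2.65 -2.116 -0.157
v 2.909 -0.497 -0.916
v 2.701 -0.416 -0.765
v 2.436 -0.412 -0.716
v 2.186 -0.486 -0.781
v 2.017 -0.618 -0.943
v 1.974 -0.774 -1.159
v 2.07 -0.91 -1.37
v 2.278 -0.992 -1.521
v 2.543 -0.996 -1.57
v 2.793 -0.922 -1.505
v 2.962 -0.789 -1.343
v 4.147 -2.395 -2.039
v 4.49 -1.914 -1.307
v 2.621 -1.28 -2.055
v 2.964 -0.799 -1.324
v 4.736 -1.601 -2.836
v 5.079 -1.12 -2.105
v 3.21 -0.486 -2.853
v 3.553 -0.005 -2.121
f 2 1 4
f 2 4 3
f 4 1 5
f 4 5 3
f 5 1 6
f 5 6 3
f 6 1 7
f 6 7 3
f 7 1 8
f 7 8 3
f 8 1 9
f 8 9 3
f 9 1 10
f 9 10 3
f 10 1 11
f 10 11 3
f 11 1 12
f 11 12 3
f 12 1 13
f 12 13 3
f 13 1 14
f 13 14 3
f 14 1 2
f 14 2 3
f 16 18 15
f 19 16 15
f 15 18 17
f 17 19 15
f 16 22 18
f 20 16 19
f 20 22 16
f 18 22 17
f 21 19 17
f 17 22 21
f 21 20 19
f 22 20 21



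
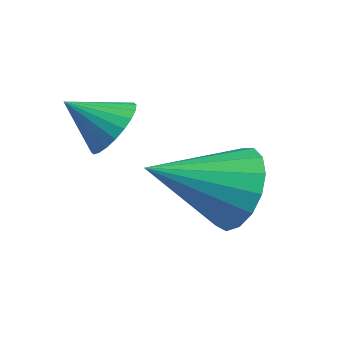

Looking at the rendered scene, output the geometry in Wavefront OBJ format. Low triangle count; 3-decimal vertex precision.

v 4.103 0.114 -1.309
v 4.526 -0.451 -2.114
v 3.477 -1.694 -0.371
v 4.91 -0.409 -1.778
v 5.109 -0.248 -1.334
v 5.078 -0.004 -0.885
v 4.823 0.267 -0.533
v 4.403 0.503 -0.359
v 3.914 0.649 -0.402
v 3.469 0.673 -0.654
v 3.168 0.569 -1.055
v 3.082 0.36 -1.515
v 3.229 0.095 -1.927
v 3.577 -0.166 -2.198
v 4.045 -0.363 -2.265
v 2.431 -1.73 0.242
v 2.977 -1.657 0.766
v 1.829 -2.51 0.978
v 2.792 -1.44 0.845
v 2.551 -1.266 0.832
v 2.293 -1.163 0.73
v 2.055 -1.147 0.553
v 1.875 -1.219 0.329
v 1.779 -1.369 0.092
v 1.783 -1.574 -0.123
v 1.885 -1.802 -0.281
v 2.07 -2.02 -0.361
v 2.31 -2.193 -0.348
v 2.569 -2.296 -0.246
v 2.807 -2.313 -0.069
v 2.987 -2.241 0.155
v 3.083 -2.091 0.392
v 3.079 -1.886 0.607
f 2 1 4
f 2 4 3
f 4 1 5
f 4 5 3
f 5 1 6
f 5 6 3
f 6 1 7
f 6 7 3
f 7 1 8
f 7 8 3
f 8 1 9
f 8 9 3
f 9 1 10
f 9 10 3
f 10 1 11
f 10 11 3
f 11 1 12
f 11 12 3
f 12 1 13
f 12 13 3
f 13 1 14
f 13 14 3
f 14 1 15
f 14 15 3
f 15 1 2
f 15 2 3
f 17 16 19
f 17 19 18
f 19 16 20
f 19 20 18
f 20 16 21
f 20 21 18
f 21 16 22
f 21 22 18
f 22 16 23
f 22 23 18
f 23 16 24
f 23 24 18
f 24 16 25
f 24 25 18
f 25 16 26
f 25 26 18
f 26 16 27
f 26 27 18
f 27 16 28
f 27 28 18
f 28 16 29
f 28 29 18
f 29 16 30
f 29 30 18
f 30 16 31
f 30 31 18
f 31 16 32
f 31 32 18
f 32 16 33
f 32 33 18
f 33 16 17
f 33 17 18



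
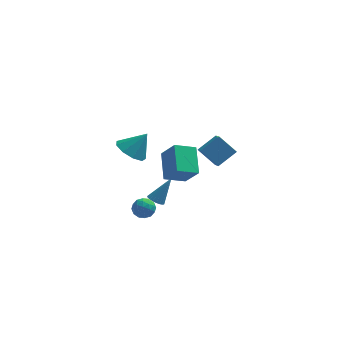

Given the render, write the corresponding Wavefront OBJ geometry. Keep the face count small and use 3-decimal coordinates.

v -3.919 2.472 1.828
v -3.292 3.041 1.24
v -3.001 2.748 3.072
v -3.794 3.448 1.521
v -4.355 3.398 1.945
v -4.711 2.915 2.314
v -4.697 2.225 2.456
v -4.318 1.651 2.304
v -3.752 1.461 1.929
v -3.265 1.744 1.507
v -3.083 2.368 1.235
v -1.253 -2.531 3.878
v -1.417 -1.001 4.831
v -1.978 -1.882 2.71
v -2.141 -0.351 3.663
v -0.099 -2.109 3.397
v -0.262 -0.578 4.35
v -0.823 -1.459 2.229
v -0.987 0.071 3.182
v -2.741 -3.104 2.013
v -2.342 -3.486 1.611
v -3.638 -3.554 1.549
v -3.239 -3.936 1.147
v -3.264 -4.059 1.819
v -2.71 -3.78 2.106
v -3.27 -3.26 1.054
v -2.716 -2.981 1.341
v -2.669 -3.582 1.018
v -2.665 -4.076 1.491
v -3.315 -2.964 1.669
v -3.311 -3.458 2.142
v -2.463 -3.255 1.852
v -3.517 -3.785 1.308
v -3.532 -3.857 1.702
v -3.298 -4.081 1.466
v -2.679 -3.428 2.143
v -2.444 -3.653 1.907
v -2.987 -3.99 2.029
v -3.536 -3.387 1.253
v -3.301 -3.612 1.017
v -2.682 -2.959 1.694
v -2.448 -3.183 1.458
v -2.993 -3.05 1.131
v -2.42 -3.536 1.268
v -2.947 -3.801 0.995
v -2.966 -3.404 0.941
v -2.64 -3.24 1.109
v -2.418 -3.827 1.546
v -2.945 -4.091 1.273
v -2.96 -4.163 1.668
v -2.634 -4 1.837
v -2.61 -3.883 1.198
v -3.035 -2.949 1.887
v -3.562 -3.213 1.614
v -3.346 -3.04 1.323
v -3.02 -2.877 1.492
v -3.033 -3.239 2.165
v -3.56 -3.504 1.892
v -3.34 -3.8 2.051
v -3.014 -3.636 2.219
v -3.37 -3.157 1.962
v -2.461 0.057 -0.514
v -1.994 0.054 -0.785
v -1.619 0.563 0.934
v -2.065 0.264 -0.817
v -2.205 0.439 -0.797
v -2.388 0.548 -0.728
v -2.585 0.572 -0.622
v -2.76 0.507 -0.497
v -2.884 0.364 -0.375
v -2.934 0.168 -0.278
v -2.903 -0.047 -0.221
v -2.795 -0.244 -0.215
v -2.63 -0.389 -0.26
v -2.436 -0.456 -0.35
v -2.246 -0.436 -0.468
v -2.093 -0.329 -0.593
v -2.004 -0.156 -0.706
v 0.799 3.875 -0.337
v 0.971 2.545 0.536
v -0.198 4.359 0.599
v -0.026 3.029 1.471
v 1.826 4.511 0.429
v 1.998 3.181 1.301
v 0.829 4.995 1.364
v 1.001 3.665 2.237
f 2 1 4
f 2 4 3
f 4 1 5
f 4 5 3
f 5 1 6
f 5 6 3
f 6 1 7
f 6 7 3
f 7 1 8
f 7 8 3
f 8 1 9
f 8 9 3
f 9 1 10
f 9 10 3
f 10 1 11
f 10 11 3
f 11 1 2
f 11 2 3
f 13 15 12
f 16 13 12
f 12 15 14
f 14 16 12
f 13 19 15
f 17 13 16
f 17 19 13
f 15 19 14
f 18 16 14
f 14 19 18
f 18 17 16
f 19 17 18
f 20 57 36
f 57 31 60
f 36 60 25
f 57 60 36
f 20 36 32
f 36 25 37
f 32 37 21
f 36 37 32
f 20 32 41
f 32 21 42
f 41 42 27
f 32 42 41
f 20 41 53
f 41 27 56
f 53 56 30
f 41 56 53
f 20 53 57
f 53 30 61
f 57 61 31
f 53 61 57
f 21 37 48
f 37 25 51
f 48 51 29
f 37 51 48
f 25 60 38
f 60 31 59
f 38 59 24
f 60 59 38
f 31 61 58
f 61 30 54
f 58 54 22
f 61 54 58
f 30 56 55
f 56 27 43
f 55 43 26
f 56 43 55
f 27 42 47
f 42 21 44
f 47 44 28
f 42 44 47
f 23 49 35
f 49 29 50
f 35 50 24
f 49 50 35
f 23 35 33
f 35 24 34
f 33 34 22
f 35 34 33
f 23 33 40
f 33 22 39
f 40 39 26
f 33 39 40
f 23 40 45
f 40 26 46
f 45 46 28
f 40 46 45
f 23 45 49
f 45 28 52
f 49 52 29
f 45 52 49
f 24 50 38
f 50 29 51
f 38 51 25
f 50 51 38
f 22 34 58
f 34 24 59
f 58 59 31
f 34 59 58
f 26 39 55
f 39 22 54
f 55 54 30
f 39 54 55
f 28 46 47
f 46 26 43
f 47 43 27
f 46 43 47
f 29 52 48
f 52 28 44
f 48 44 21
f 52 44 48
f 63 62 65
f 63 65 64
f 65 62 66
f 65 66 64
f 66 62 67
f 66 67 64
f 67 62 68
f 67 68 64
f 68 62 69
f 68 69 64
f 69 62 70
f 69 70 64
f 70 62 71
f 70 71 64
f 71 62 72
f 71 72 64
f 72 62 73
f 72 73 64
f 73 62 74
f 73 74 64
f 74 62 75
f 74 75 64
f 75 62 76
f 75 76 64
f 76 62 77
f 76 77 64
f 77 62 78
f 77 78 64
f 78 62 63
f 78 63 64
f 80 82 79
f 83 80 79
f 79 82 81
f 81 83 79
f 80 86 82
f 84 80 83
f 84 86 80
f 82 86 81
f 85 83 81
f 81 86 85
f 85 84 83
f 86 84 85



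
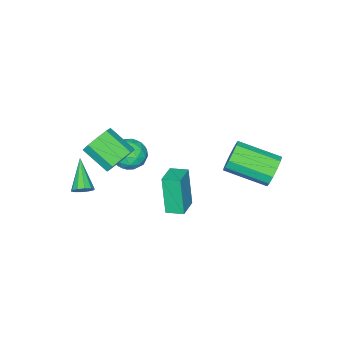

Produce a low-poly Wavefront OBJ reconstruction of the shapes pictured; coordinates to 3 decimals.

v 0.249 0.067 -2.285
v -0.017 -0.384 -0.272
v -0.097 0.876 -2.149
v -0.364 0.425 -0.136
v 1.344 0.495 -2.044
v 1.077 0.044 -0.031
v 0.997 1.304 -1.908
v 0.731 0.853 0.105
v 3.706 -2.384 -0.419
v 4.156 -2.617 -0.234
v 2.734 -3.416 0.639
v 4.089 -2.354 -0.04
v 3.875 -2.102 0.01
v 3.596 -1.958 -0.105
v 3.36 -1.977 -0.34
v 3.256 -2.15 -0.605
v 3.323 -2.413 -0.799
v 3.537 -2.665 -0.849
v 3.815 -2.809 -0.734
v 4.052 -2.791 -0.499
v 0.758 -1.972 0.662
v 1.35 -2.227 0.014
v -0.35 -2.573 -0.114
v 0.242 -2.828 -0.762
v 0.262 -3.23 0.059
v 0.947 -2.859 0.539
v 0.053 -1.941 -0.639
v 0.738 -1.57 -0.159
v 0.915 -2.209 -0.79
v 1.044 -3.005 -0.359
v -0.044 -1.795 0.259
v 0.085 -2.591 0.69
v 1.151 -2.047 0.406
v -0.151 -2.753 -0.506
v -0.14 -2.989 -0.023
v 0.209 -3.139 -0.404
v 0.914 -2.418 0.715
v 1.263 -2.568 0.334
v 0.623 -3.157 0.36
v -0.263 -2.232 -0.434
v 0.086 -2.382 -0.815
v 0.791 -1.661 0.304
v 1.14 -1.811 -0.077
v 0.377 -1.643 -0.46
v 1.244 -2.186 -0.448
v 0.592 -2.539 -0.904
v 0.481 -2.018 -0.831
v 0.884 -1.8 -0.55
v 1.32 -2.654 -0.194
v 0.668 -3.007 -0.65
v 0.68 -3.243 -0.167
v 1.082 -3.025 0.115
v 1.063 -2.643 -0.667
v 0.332 -1.793 0.55
v -0.32 -2.146 0.094
v -0.082 -1.775 -0.215
v 0.32 -1.557 0.067
v 0.408 -2.261 0.804
v -0.244 -2.614 0.348
v 0.116 -3 0.45
v 0.519 -2.782 0.731
v -0.063 -2.157 0.567
v -2.479 3.734 0.219
v -2.132 4.138 0.907
v -1.274 2.269 1.57
v -1.621 1.866 0.881
v -2.576 3.983 1.046
v -1.718 2.115 1.709
v -2.989 3.75 0.923
v -2.131 1.881 1.586
v -3.24 3.511 0.576
v -2.382 1.643 1.239
v -3.25 3.344 0.115
v -2.392 1.475 0.778
v -3.014 3.3 -0.312
v -2.156 1.432 0.35
v -2.609 3.394 -0.572
v -1.751 1.526 0.091
v -2.162 3.596 -0.58
v -1.304 1.728 0.083
v -1.816 3.842 -0.335
v -0.958 1.974 0.328
v -1.681 4.054 0.086
v -0.823 2.185 0.749
v -1.799 4.164 0.549
v -0.941 2.296 1.212
v 2.778 -0.883 1.989
v 3.248 -1.234 1.36
v 3.351 -2.568 2.181
v 2.882 -2.217 2.811
v 3.6 -0.967 1.749
v 3.703 -2.301 2.57
v 3.567 -0.661 2.25
v 3.671 -1.995 3.071
v 3.166 -0.459 2.63
v 3.269 -1.793 3.451
v 2.583 -0.455 2.709
v 2.686 -1.789 3.53
v 2.092 -0.651 2.452
v 2.195 -1.985 3.273
v 1.921 -0.956 1.979
v 2.025 -2.29 2.8
v 2.152 -1.226 1.51
v 2.256 -2.561 2.331
v 2.676 -1.336 1.266
v 2.78 -2.67 2.087
f 2 4 1
f 5 2 1
f 1 4 3
f 3 5 1
f 2 8 4
f 6 2 5
f 6 8 2
f 4 8 3
f 7 5 3
f 3 8 7
f 7 6 5
f 8 6 7
f 10 9 12
f 10 12 11
f 12 9 13
f 12 13 11
f 13 9 14
f 13 14 11
f 14 9 15
f 14 15 11
f 15 9 16
f 15 16 11
f 16 9 17
f 16 17 11
f 17 9 18
f 17 18 11
f 18 9 19
f 18 19 11
f 19 9 20
f 19 20 11
f 20 9 10
f 20 10 11
f 21 58 37
f 58 32 61
f 37 61 26
f 58 61 37
f 21 37 33
f 37 26 38
f 33 38 22
f 37 38 33
f 21 33 42
f 33 22 43
f 42 43 28
f 33 43 42
f 21 42 54
f 42 28 57
f 54 57 31
f 42 57 54
f 21 54 58
f 54 31 62
f 58 62 32
f 54 62 58
f 22 38 49
f 38 26 52
f 49 52 30
f 38 52 49
f 26 61 39
f 61 32 60
f 39 60 25
f 61 60 39
f 32 62 59
f 62 31 55
f 59 55 23
f 62 55 59
f 31 57 56
f 57 28 44
f 56 44 27
f 57 44 56
f 28 43 48
f 43 22 45
f 48 45 29
f 43 45 48
f 24 50 36
f 50 30 51
f 36 51 25
f 50 51 36
f 24 36 34
f 36 25 35
f 34 35 23
f 36 35 34
f 24 34 41
f 34 23 40
f 41 40 27
f 34 40 41
f 24 41 46
f 41 27 47
f 46 47 29
f 41 47 46
f 24 46 50
f 46 29 53
f 50 53 30
f 46 53 50
f 25 51 39
f 51 30 52
f 39 52 26
f 51 52 39
f 23 35 59
f 35 25 60
f 59 60 32
f 35 60 59
f 27 40 56
f 40 23 55
f 56 55 31
f 40 55 56
f 29 47 48
f 47 27 44
f 48 44 28
f 47 44 48
f 30 53 49
f 53 29 45
f 49 45 22
f 53 45 49
f 64 63 67
f 64 67 65
f 65 67 68
f 65 68 66
f 67 63 69
f 67 69 68
f 68 69 70
f 68 70 66
f 69 63 71
f 69 71 70
f 70 71 72
f 70 72 66
f 71 63 73
f 71 73 72
f 72 73 74
f 72 74 66
f 73 63 75
f 73 75 74
f 74 75 76
f 74 76 66
f 75 63 77
f 75 77 76
f 76 77 78
f 76 78 66
f 77 63 79
f 77 79 78
f 78 79 80
f 78 80 66
f 79 63 81
f 79 81 80
f 80 81 82
f 80 82 66
f 81 63 83
f 81 83 82
f 82 83 84
f 82 84 66
f 83 63 85
f 83 85 84
f 84 85 86
f 84 86 66
f 85 63 64
f 85 64 86
f 86 64 65
f 86 65 66
f 88 87 91
f 88 91 89
f 89 91 92
f 89 92 90
f 91 87 93
f 91 93 92
f 92 93 94
f 92 94 90
f 93 87 95
f 93 95 94
f 94 95 96
f 94 96 90
f 95 87 97
f 95 97 96
f 96 97 98
f 96 98 90
f 97 87 99
f 97 99 98
f 98 99 100
f 98 100 90
f 99 87 101
f 99 101 100
f 100 101 102
f 100 102 90
f 101 87 103
f 101 103 102
f 102 103 104
f 102 104 90
f 103 87 105
f 103 105 104
f 104 105 106
f 104 106 90
f 105 87 88
f 105 88 106
f 106 88 89
f 106 89 90



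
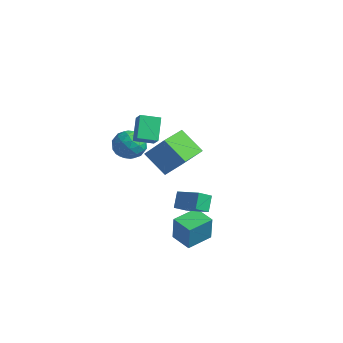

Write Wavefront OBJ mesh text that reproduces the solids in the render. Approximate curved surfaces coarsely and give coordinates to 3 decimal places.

v -3.346 -0.367 -0.788
v -1.945 -0.062 0.854
v -3.736 1.401 -0.784
v -2.335 1.706 0.858
v -1.905 -0.046 -2.078
v -0.504 0.259 -0.436
v -2.295 1.722 -2.074
v -0.894 2.027 -0.432
v 2.034 -1.755 -1.165
v 1.975 -2.692 -0.536
v 3.535 -1.514 -0.666
v 3.476 -2.451 -0.037
v 2.424 -2.369 -2.043
v 2.365 -3.306 -1.414
v 3.925 -2.128 -1.544
v 3.866 -3.065 -0.915
v -2.708 -0.941 0.419
v -1.913 -1.654 0.7
v -3.947 -2.126 0.92
v -3.152 -2.839 1.201
v -3.302 -1.918 1.791
v -2.536 -1.186 1.482
v -3.324 -2.594 0.138
v -2.558 -1.862 -0.171
v -2.294 -2.675 0.526
v -2.28 -2.258 1.548
v -3.58 -1.522 0.072
v -3.566 -1.105 1.094
v -2.202 -1.193 0.516
v -3.658 -2.587 1.104
v -3.747 -2.045 1.452
v -3.279 -2.464 1.617
v -2.568 -0.918 0.975
v -2.101 -1.337 1.14
v -2.917 -1.493 1.782
v -3.759 -2.443 0.48
v -3.292 -2.862 0.645
v -2.581 -1.316 0.003
v -2.113 -1.735 0.168
v -2.943 -2.287 -0.162
v -1.958 -2.213 0.578
v -2.687 -2.909 0.873
v -2.788 -2.765 0.248
v -2.337 -2.335 0.066
v -1.95 -1.968 1.179
v -2.679 -2.664 1.473
v -2.767 -2.123 1.821
v -2.316 -1.693 1.639
v -2.174 -2.568 1.077
v -3.181 -1.116 0.147
v -3.91 -1.812 0.441
v -3.544 -2.087 -0.019
v -3.093 -1.657 -0.201
v -3.173 -0.871 0.747
v -3.902 -1.567 1.042
v -3.523 -1.445 1.554
v -3.072 -1.015 1.372
v -3.686 -1.212 0.543
v 1.381 -2.491 -4.717
v 1.68 -2.698 -2.985
v 1.472 -0.814 -4.533
v 1.771 -1.021 -2.801
v 2.749 -2.539 -4.959
v 3.048 -2.746 -3.227
v 2.84 -0.862 -4.775
v 3.139 -1.069 -3.043
v -0.002 -3.88 3.446
v -0.752 -2.972 4.63
v -0.666 -3.613 2.821
v -1.417 -2.706 4.005
v 0.677 -2.914 3.135
v -0.074 -2.007 4.319
v 0.012 -2.648 2.51
v -0.738 -1.74 3.694
f 2 4 1
f 5 2 1
f 1 4 3
f 3 5 1
f 2 8 4
f 6 2 5
f 6 8 2
f 4 8 3
f 7 5 3
f 3 8 7
f 7 6 5
f 8 6 7
f 10 12 9
f 13 10 9
f 9 12 11
f 11 13 9
f 10 16 12
f 14 10 13
f 14 16 10
f 12 16 11
f 15 13 11
f 11 16 15
f 15 14 13
f 16 14 15
f 17 54 33
f 54 28 57
f 33 57 22
f 54 57 33
f 17 33 29
f 33 22 34
f 29 34 18
f 33 34 29
f 17 29 38
f 29 18 39
f 38 39 24
f 29 39 38
f 17 38 50
f 38 24 53
f 50 53 27
f 38 53 50
f 17 50 54
f 50 27 58
f 54 58 28
f 50 58 54
f 18 34 45
f 34 22 48
f 45 48 26
f 34 48 45
f 22 57 35
f 57 28 56
f 35 56 21
f 57 56 35
f 28 58 55
f 58 27 51
f 55 51 19
f 58 51 55
f 27 53 52
f 53 24 40
f 52 40 23
f 53 40 52
f 24 39 44
f 39 18 41
f 44 41 25
f 39 41 44
f 20 46 32
f 46 26 47
f 32 47 21
f 46 47 32
f 20 32 30
f 32 21 31
f 30 31 19
f 32 31 30
f 20 30 37
f 30 19 36
f 37 36 23
f 30 36 37
f 20 37 42
f 37 23 43
f 42 43 25
f 37 43 42
f 20 42 46
f 42 25 49
f 46 49 26
f 42 49 46
f 21 47 35
f 47 26 48
f 35 48 22
f 47 48 35
f 19 31 55
f 31 21 56
f 55 56 28
f 31 56 55
f 23 36 52
f 36 19 51
f 52 51 27
f 36 51 52
f 25 43 44
f 43 23 40
f 44 40 24
f 43 40 44
f 26 49 45
f 49 25 41
f 45 41 18
f 49 41 45
f 60 62 59
f 63 60 59
f 59 62 61
f 61 63 59
f 60 66 62
f 64 60 63
f 64 66 60
f 62 66 61
f 65 63 61
f 61 66 65
f 65 64 63
f 66 64 65
f 68 70 67
f 71 68 67
f 67 70 69
f 69 71 67
f 68 74 70
f 72 68 71
f 72 74 68
f 70 74 69
f 73 71 69
f 69 74 73
f 73 72 71
f 74 72 73



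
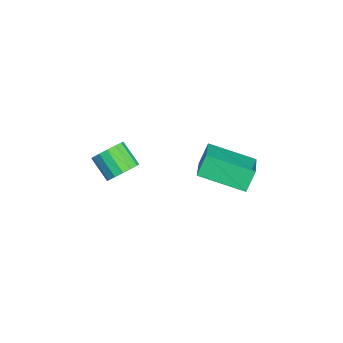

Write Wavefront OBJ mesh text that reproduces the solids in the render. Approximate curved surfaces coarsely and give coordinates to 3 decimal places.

v -5.062 1.418 0.588
v -3.392 1.135 1.575
v -4.386 3.315 -0.01
v -2.716 3.031 0.977
v -4.624 0.989 -0.277
v -2.954 0.705 0.71
v -3.948 2.885 -0.875
v -2.278 2.602 0.112
v -3.375 -2.193 0.781
v -2.878 -2.228 1.328
v -3.708 -2.782 2.046
v -4.205 -2.747 1.499
v -3.058 -1.893 1.378
v -3.888 -2.448 2.097
v -3.322 -1.639 1.269
v -4.152 -2.193 1.987
v -3.601 -1.533 1.028
v -4.431 -2.088 1.747
v -3.82 -1.604 0.721
v -4.649 -2.159 1.44
v -3.919 -1.833 0.431
v -4.749 -2.387 1.149
v -3.872 -2.158 0.234
v -4.702 -2.712 0.952
v -3.692 -2.492 0.183
v -4.522 -3.047 0.902
v -3.428 -2.747 0.293
v -4.258 -3.301 1.011
v -3.149 -2.852 0.533
v -3.979 -3.407 1.252
v -2.931 -2.781 0.84
v -3.76 -3.336 1.559
v -2.831 -2.553 1.131
v -3.661 -3.107 1.849
f 2 4 1
f 5 2 1
f 1 4 3
f 3 5 1
f 2 8 4
f 6 2 5
f 6 8 2
f 4 8 3
f 7 5 3
f 3 8 7
f 7 6 5
f 8 6 7
f 10 9 13
f 10 13 11
f 11 13 14
f 11 14 12
f 13 9 15
f 13 15 14
f 14 15 16
f 14 16 12
f 15 9 17
f 15 17 16
f 16 17 18
f 16 18 12
f 17 9 19
f 17 19 18
f 18 19 20
f 18 20 12
f 19 9 21
f 19 21 20
f 20 21 22
f 20 22 12
f 21 9 23
f 21 23 22
f 22 23 24
f 22 24 12
f 23 9 25
f 23 25 24
f 24 25 26
f 24 26 12
f 25 9 27
f 25 27 26
f 26 27 28
f 26 28 12
f 27 9 29
f 27 29 28
f 28 29 30
f 28 30 12
f 29 9 31
f 29 31 30
f 30 31 32
f 30 32 12
f 31 9 33
f 31 33 32
f 32 33 34
f 32 34 12
f 33 9 10
f 33 10 34
f 34 10 11
f 34 11 12



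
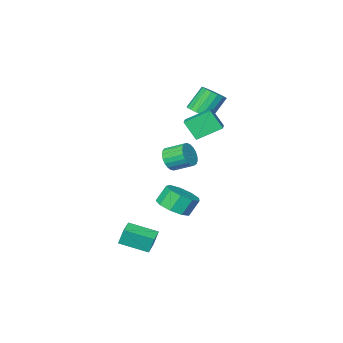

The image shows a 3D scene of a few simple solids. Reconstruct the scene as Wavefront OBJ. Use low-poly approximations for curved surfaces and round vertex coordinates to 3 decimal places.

v 1.413 1.116 2.101
v 1.964 1.21 2.631
v 1.298 2.078 3.169
v 0.747 1.984 2.639
v 2.053 1.418 2.405
v 1.387 2.287 2.943
v 2.031 1.574 2.126
v 1.365 2.443 2.664
v 1.903 1.651 1.843
v 1.236 2.52 2.381
v 1.69 1.635 1.604
v 1.023 2.504 2.143
v 1.429 1.53 1.452
v 0.762 2.398 1.99
v 1.165 1.353 1.411
v 0.499 2.221 1.95
v 0.944 1.134 1.49
v 0.278 2.003 2.029
v 0.805 0.913 1.675
v 0.138 1.782 2.213
v 0.77 0.727 1.933
v 0.104 1.595 2.471
v 0.847 0.608 2.22
v 0.181 1.476 2.758
v 1.022 0.576 2.486
v 0.355 1.445 3.025
v 1.264 0.638 2.686
v 0.598 1.507 3.225
v 1.532 0.783 2.785
v 0.866 1.652 3.323
v 1.78 0.985 2.765
v 1.113 1.854 3.304
v -0.949 -0.955 3.577
v -2.195 -0.297 4.356
v -1.283 -0.268 2.463
v -2.529 0.39 3.243
v -0.191 0.03 3.957
v -1.437 0.688 4.737
v -0.525 0.717 2.844
v -1.771 1.375 3.623
v -2.771 -2.263 3.115
v -2.168 -2.509 3.562
v -3.125 -2.443 4.892
v -3.729 -2.197 4.445
v -2.136 -2.132 3.566
v -3.093 -2.066 4.896
v -2.25 -1.786 3.467
v -3.207 -1.719 4.797
v -2.483 -1.548 3.287
v -3.44 -1.482 4.617
v -2.782 -1.475 3.068
v -3.739 -1.408 4.398
v -3.079 -1.582 2.86
v -4.036 -1.515 4.19
v -3.305 -1.845 2.71
v -4.263 -1.779 4.04
v -3.409 -2.204 2.653
v -4.367 -2.138 3.983
v -3.367 -2.576 2.702
v -4.325 -2.51 4.031
v -3.188 -2.877 2.845
v -4.146 -2.811 4.175
v -2.914 -3.037 3.051
v -3.872 -2.971 4.38
v -2.607 -3.02 3.271
v -3.565 -2.954 4.601
v -2.338 -2.829 3.455
v -3.296 -2.763 4.785
v 2.72 1.504 -3.73
v 2.541 1.755 -2.695
v 3.439 2.169 -3.766
v 3.259 2.42 -2.731
v 3.841 0.32 -3.249
v 3.661 0.571 -2.214
v 4.559 0.985 -3.285
v 4.38 1.236 -2.25
v -0.189 -1 -2.974
v 0.714 -0.903 -2.446
v 0.111 -0.783 -1.438
v -0.791 -0.88 -1.966
v 0.484 -0.257 -2.66
v -0.119 -0.137 -1.652
v -0.061 0.041 -3.021
v -0.663 0.161 -2.013
v -0.665 -0.148 -3.36
v -1.268 -0.028 -2.352
v -1.047 -0.735 -3.518
v -1.649 -0.616 -2.511
v -1.027 -1.447 -3.422
v -1.629 -1.327 -2.414
v -0.615 -1.949 -3.116
v -1.217 -1.829 -2.108
v -0.003 -2.007 -2.743
v -0.606 -1.888 -1.736
v 0.521 -1.594 -2.479
v -0.081 -1.474 -1.471
f 2 1 5
f 2 5 3
f 3 5 6
f 3 6 4
f 5 1 7
f 5 7 6
f 6 7 8
f 6 8 4
f 7 1 9
f 7 9 8
f 8 9 10
f 8 10 4
f 9 1 11
f 9 11 10
f 10 11 12
f 10 12 4
f 11 1 13
f 11 13 12
f 12 13 14
f 12 14 4
f 13 1 15
f 13 15 14
f 14 15 16
f 14 16 4
f 15 1 17
f 15 17 16
f 16 17 18
f 16 18 4
f 17 1 19
f 17 19 18
f 18 19 20
f 18 20 4
f 19 1 21
f 19 21 20
f 20 21 22
f 20 22 4
f 21 1 23
f 21 23 22
f 22 23 24
f 22 24 4
f 23 1 25
f 23 25 24
f 24 25 26
f 24 26 4
f 25 1 27
f 25 27 26
f 26 27 28
f 26 28 4
f 27 1 29
f 27 29 28
f 28 29 30
f 28 30 4
f 29 1 31
f 29 31 30
f 30 31 32
f 30 32 4
f 31 1 2
f 31 2 32
f 32 2 3
f 32 3 4
f 34 36 33
f 37 34 33
f 33 36 35
f 35 37 33
f 34 40 36
f 38 34 37
f 38 40 34
f 36 40 35
f 39 37 35
f 35 40 39
f 39 38 37
f 40 38 39
f 42 41 45
f 42 45 43
f 43 45 46
f 43 46 44
f 45 41 47
f 45 47 46
f 46 47 48
f 46 48 44
f 47 41 49
f 47 49 48
f 48 49 50
f 48 50 44
f 49 41 51
f 49 51 50
f 50 51 52
f 50 52 44
f 51 41 53
f 51 53 52
f 52 53 54
f 52 54 44
f 53 41 55
f 53 55 54
f 54 55 56
f 54 56 44
f 55 41 57
f 55 57 56
f 56 57 58
f 56 58 44
f 57 41 59
f 57 59 58
f 58 59 60
f 58 60 44
f 59 41 61
f 59 61 60
f 60 61 62
f 60 62 44
f 61 41 63
f 61 63 62
f 62 63 64
f 62 64 44
f 63 41 65
f 63 65 64
f 64 65 66
f 64 66 44
f 65 41 67
f 65 67 66
f 66 67 68
f 66 68 44
f 67 41 42
f 67 42 68
f 68 42 43
f 68 43 44
f 70 72 69
f 73 70 69
f 69 72 71
f 71 73 69
f 70 76 72
f 74 70 73
f 74 76 70
f 72 76 71
f 75 73 71
f 71 76 75
f 75 74 73
f 76 74 75
f 78 77 81
f 78 81 79
f 79 81 82
f 79 82 80
f 81 77 83
f 81 83 82
f 82 83 84
f 82 84 80
f 83 77 85
f 83 85 84
f 84 85 86
f 84 86 80
f 85 77 87
f 85 87 86
f 86 87 88
f 86 88 80
f 87 77 89
f 87 89 88
f 88 89 90
f 88 90 80
f 89 77 91
f 89 91 90
f 90 91 92
f 90 92 80
f 91 77 93
f 91 93 92
f 92 93 94
f 92 94 80
f 93 77 95
f 93 95 94
f 94 95 96
f 94 96 80
f 95 77 78
f 95 78 96
f 96 78 79
f 96 79 80



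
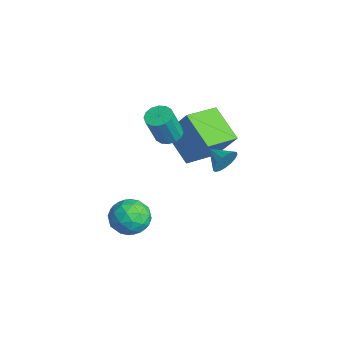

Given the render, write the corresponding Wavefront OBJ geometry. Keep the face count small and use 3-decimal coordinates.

v 0.521 -1.618 -2.625
v 1.578 -1.883 -2.726
v 0.122 -3.317 -2.334
v 1.179 -3.582 -2.435
v 0.84 -3.003 -1.571
v 1.087 -1.953 -1.751
v 0.613 -3.247 -3.309
v 0.86 -2.197 -3.489
v 1.634 -2.89 -3.148
v 1.774 -2.739 -2.074
v -0.074 -2.461 -2.986
v 0.066 -2.31 -1.912
v 1.084 -1.601 -2.701
v 0.616 -3.599 -2.359
v 0.417 -3.258 -1.851
v 1.037 -3.414 -1.91
v 0.796 -1.642 -2.128
v 1.417 -1.798 -2.187
v 0.983 -2.456 -1.509
v 0.283 -3.402 -2.873
v 0.904 -3.558 -2.932
v 0.663 -1.786 -3.15
v 1.283 -1.942 -3.209
v 0.717 -2.744 -3.551
v 1.739 -2.349 -3.008
v 1.504 -3.348 -2.837
v 1.172 -3.151 -3.351
v 1.317 -2.534 -3.457
v 1.821 -2.26 -2.377
v 1.587 -3.259 -2.206
v 1.388 -2.918 -1.699
v 1.532 -2.301 -1.804
v 1.854 -2.852 -2.626
v 0.113 -1.941 -2.854
v -0.121 -2.94 -2.683
v 0.168 -2.899 -3.256
v 0.312 -2.282 -3.361
v 0.196 -1.852 -2.223
v -0.039 -2.851 -2.052
v 0.383 -2.666 -1.603
v 0.528 -2.049 -1.709
v -0.154 -2.348 -2.434
v 3.666 1.096 2.705
v 4.016 0.823 3.297
v 2.754 0.644 3.035
v 3.899 1.139 3.406
v 3.729 1.445 3.354
v 3.544 1.671 3.154
v 3.387 1.766 2.851
v 3.294 1.707 2.514
v 3.286 1.508 2.221
v 3.366 1.215 2.039
v 3.514 0.894 2.009
v 3.696 0.62 2.139
v 3.872 0.455 2.398
v 4.001 0.436 2.728
v 4.053 0.569 3.052
v -1.349 0.915 -1.165
v -3.085 0.412 -0.019
v -2.101 2.676 -1.531
v -3.837 2.174 -0.385
v -0.403 1.686 0.605
v -2.139 1.184 1.751
v -1.155 3.448 0.239
v -2.891 2.945 1.385
v -1.7 0.156 0.948
v -1.131 0.595 0.997
v -0.792 -0.038 2.702
v -1.36 -0.476 2.652
v -1.418 0.794 1.128
v -1.078 0.161 2.833
v -1.78 0.822 1.211
v -1.441 0.189 2.915
v -2.121 0.672 1.223
v -1.782 0.039 2.928
v -2.349 0.383 1.161
v -2.01 -0.25 2.866
v -2.403 0.034 1.042
v -2.063 -0.599 2.747
v -2.268 -0.282 0.898
v -1.929 -0.915 2.603
v -1.982 -0.481 0.767
v -1.642 -1.114 2.472
v -1.619 -0.509 0.685
v -1.28 -1.142 2.389
v -1.278 -0.359 0.672
v -0.939 -0.992 2.377
v -1.05 -0.07 0.734
v -0.711 -0.703 2.439
v -0.997 0.279 0.853
v -0.657 -0.354 2.558
f 1 38 17
f 38 12 41
f 17 41 6
f 38 41 17
f 1 17 13
f 17 6 18
f 13 18 2
f 17 18 13
f 1 13 22
f 13 2 23
f 22 23 8
f 13 23 22
f 1 22 34
f 22 8 37
f 34 37 11
f 22 37 34
f 1 34 38
f 34 11 42
f 38 42 12
f 34 42 38
f 2 18 29
f 18 6 32
f 29 32 10
f 18 32 29
f 6 41 19
f 41 12 40
f 19 40 5
f 41 40 19
f 12 42 39
f 42 11 35
f 39 35 3
f 42 35 39
f 11 37 36
f 37 8 24
f 36 24 7
f 37 24 36
f 8 23 28
f 23 2 25
f 28 25 9
f 23 25 28
f 4 30 16
f 30 10 31
f 16 31 5
f 30 31 16
f 4 16 14
f 16 5 15
f 14 15 3
f 16 15 14
f 4 14 21
f 14 3 20
f 21 20 7
f 14 20 21
f 4 21 26
f 21 7 27
f 26 27 9
f 21 27 26
f 4 26 30
f 26 9 33
f 30 33 10
f 26 33 30
f 5 31 19
f 31 10 32
f 19 32 6
f 31 32 19
f 3 15 39
f 15 5 40
f 39 40 12
f 15 40 39
f 7 20 36
f 20 3 35
f 36 35 11
f 20 35 36
f 9 27 28
f 27 7 24
f 28 24 8
f 27 24 28
f 10 33 29
f 33 9 25
f 29 25 2
f 33 25 29
f 44 43 46
f 44 46 45
f 46 43 47
f 46 47 45
f 47 43 48
f 47 48 45
f 48 43 49
f 48 49 45
f 49 43 50
f 49 50 45
f 50 43 51
f 50 51 45
f 51 43 52
f 51 52 45
f 52 43 53
f 52 53 45
f 53 43 54
f 53 54 45
f 54 43 55
f 54 55 45
f 55 43 56
f 55 56 45
f 56 43 57
f 56 57 45
f 57 43 44
f 57 44 45
f 59 61 58
f 62 59 58
f 58 61 60
f 60 62 58
f 59 65 61
f 63 59 62
f 63 65 59
f 61 65 60
f 64 62 60
f 60 65 64
f 64 63 62
f 65 63 64
f 67 66 70
f 67 70 68
f 68 70 71
f 68 71 69
f 70 66 72
f 70 72 71
f 71 72 73
f 71 73 69
f 72 66 74
f 72 74 73
f 73 74 75
f 73 75 69
f 74 66 76
f 74 76 75
f 75 76 77
f 75 77 69
f 76 66 78
f 76 78 77
f 77 78 79
f 77 79 69
f 78 66 80
f 78 80 79
f 79 80 81
f 79 81 69
f 80 66 82
f 80 82 81
f 81 82 83
f 81 83 69
f 82 66 84
f 82 84 83
f 83 84 85
f 83 85 69
f 84 66 86
f 84 86 85
f 85 86 87
f 85 87 69
f 86 66 88
f 86 88 87
f 87 88 89
f 87 89 69
f 88 66 90
f 88 90 89
f 89 90 91
f 89 91 69
f 90 66 67
f 90 67 91
f 91 67 68
f 91 68 69



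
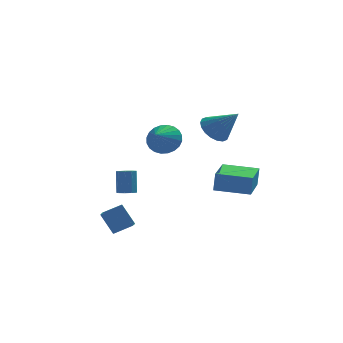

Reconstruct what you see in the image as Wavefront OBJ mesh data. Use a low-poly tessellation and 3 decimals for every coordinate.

v -2.221 -3.723 0.707
v -1.891 -3.325 0.55
v -1.869 -2.82 1.876
v -2.199 -3.217 2.033
v -2.243 -3.218 0.515
v -2.221 -2.713 1.842
v -2.585 -3.348 0.57
v -2.562 -2.842 1.897
v -2.756 -3.652 0.689
v -2.734 -3.147 2.016
v -2.677 -3.99 0.816
v -2.655 -3.485 2.143
v -2.385 -4.203 0.892
v -2.363 -3.697 2.219
v -2.016 -4.191 0.881
v -1.994 -3.685 2.208
v -1.743 -3.96 0.789
v -1.721 -3.454 2.116
v -1.694 -3.618 0.658
v -1.671 -3.112 1.985
v -3.501 -1.922 -1.697
v -3.468 -3.116 -0.985
v -2.454 -1.646 -1.283
v -2.421 -2.839 -0.57
v -2.879 -2.581 -2.83
v -2.846 -3.774 -2.117
v -1.832 -2.304 -2.415
v -1.799 -3.498 -1.703
v 2.342 -3.107 0.387
v 2.453 -3.013 1.538
v 2.997 -1.019 0.155
v 3.108 -0.926 1.306
v 4.232 -3.714 0.254
v 4.343 -3.621 1.405
v 4.887 -1.627 0.022
v 4.998 -1.533 1.173
v 0.487 4.151 1.215
v 1.457 3.916 1.571
v -0.147 2.889 2.105
v 1.328 4.184 1.859
v 1.071 4.446 2.049
v 0.725 4.664 2.111
v 0.343 4.804 2.038
v -0.018 4.844 1.839
v -0.301 4.779 1.545
v -0.465 4.619 1.2
v -0.483 4.387 0.858
v -0.354 4.119 0.571
v -0.097 3.856 0.381
v 0.249 3.639 0.318
v 0.631 3.499 0.392
v 0.991 3.459 0.591
v 1.275 3.524 0.885
v 1.438 3.684 1.229
v 3.034 1.952 2.763
v 3.411 1.303 2.087
v 4.226 1.148 4.197
v 3.688 1.655 2.053
v 3.837 2.066 2.16
v 3.826 2.454 2.387
v 3.658 2.743 2.688
v 3.367 2.875 3.004
v 3.01 2.824 3.272
v 2.658 2.601 3.44
v 2.38 2.249 3.473
v 2.232 1.838 3.366
v 2.243 1.45 3.14
v 2.41 1.161 2.838
v 2.701 1.029 2.522
v 3.058 1.08 2.254
f 2 1 5
f 2 5 3
f 3 5 6
f 3 6 4
f 5 1 7
f 5 7 6
f 6 7 8
f 6 8 4
f 7 1 9
f 7 9 8
f 8 9 10
f 8 10 4
f 9 1 11
f 9 11 10
f 10 11 12
f 10 12 4
f 11 1 13
f 11 13 12
f 12 13 14
f 12 14 4
f 13 1 15
f 13 15 14
f 14 15 16
f 14 16 4
f 15 1 17
f 15 17 16
f 16 17 18
f 16 18 4
f 17 1 19
f 17 19 18
f 18 19 20
f 18 20 4
f 19 1 2
f 19 2 20
f 20 2 3
f 20 3 4
f 22 24 21
f 25 22 21
f 21 24 23
f 23 25 21
f 22 28 24
f 26 22 25
f 26 28 22
f 24 28 23
f 27 25 23
f 23 28 27
f 27 26 25
f 28 26 27
f 30 32 29
f 33 30 29
f 29 32 31
f 31 33 29
f 30 36 32
f 34 30 33
f 34 36 30
f 32 36 31
f 35 33 31
f 31 36 35
f 35 34 33
f 36 34 35
f 38 37 40
f 38 40 39
f 40 37 41
f 40 41 39
f 41 37 42
f 41 42 39
f 42 37 43
f 42 43 39
f 43 37 44
f 43 44 39
f 44 37 45
f 44 45 39
f 45 37 46
f 45 46 39
f 46 37 47
f 46 47 39
f 47 37 48
f 47 48 39
f 48 37 49
f 48 49 39
f 49 37 50
f 49 50 39
f 50 37 51
f 50 51 39
f 51 37 52
f 51 52 39
f 52 37 53
f 52 53 39
f 53 37 54
f 53 54 39
f 54 37 38
f 54 38 39
f 56 55 58
f 56 58 57
f 58 55 59
f 58 59 57
f 59 55 60
f 59 60 57
f 60 55 61
f 60 61 57
f 61 55 62
f 61 62 57
f 62 55 63
f 62 63 57
f 63 55 64
f 63 64 57
f 64 55 65
f 64 65 57
f 65 55 66
f 65 66 57
f 66 55 67
f 66 67 57
f 67 55 68
f 67 68 57
f 68 55 69
f 68 69 57
f 69 55 70
f 69 70 57
f 70 55 56
f 70 56 57



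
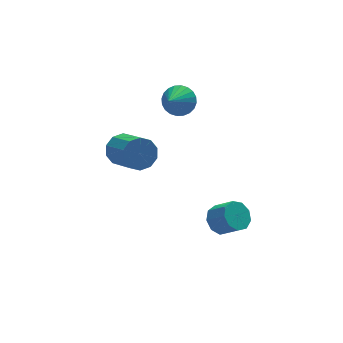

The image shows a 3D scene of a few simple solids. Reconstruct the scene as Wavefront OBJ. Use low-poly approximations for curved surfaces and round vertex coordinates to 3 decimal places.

v -1.729 2.699 -0.803
v -1.339 2.323 -1.584
v -1.061 0.605 -0.617
v -1.451 0.981 0.163
v -0.91 2.57 -1.268
v -0.632 0.853 -0.301
v -0.794 2.866 -0.774
v -0.516 1.149 0.192
v -1.035 3.099 -0.292
v -0.757 1.381 0.674
v -1.541 3.178 -0.005
v -1.263 1.461 0.961
v -2.119 3.075 -0.023
v -1.841 1.357 0.944
v -2.548 2.827 -0.339
v -2.27 1.11 0.628
v -2.664 2.531 -0.832
v -2.386 0.814 0.134
v -2.423 2.299 -1.314
v -2.145 0.581 -0.348
v -1.917 2.219 -1.601
v -1.639 0.502 -0.635
v 1.114 -2.888 -2.438
v 1.596 -2.253 -2.172
v 2.167 -3.037 -1.336
v 1.686 -3.672 -1.602
v 1.112 -2.276 -1.862
v 1.684 -3.06 -1.027
v 0.629 -2.586 -1.822
v 1.201 -3.369 -0.987
v 0.374 -3.036 -2.07
v 0.945 -3.82 -1.234
v 0.464 -3.418 -2.49
v 1.036 -4.201 -1.654
v 0.859 -3.552 -2.885
v 1.431 -4.335 -2.05
v 1.373 -3.375 -3.071
v 1.945 -4.158 -2.236
v 1.766 -2.971 -2.961
v 2.338 -3.754 -2.126
v 1.854 -2.528 -2.606
v 2.426 -3.311 -1.77
v 1.286 2.921 1.866
v 1.972 2.329 1.952
v 0.394 2.019 2.774
v 2.033 2.546 2.227
v 1.979 2.819 2.446
v 1.821 3.109 2.578
v 1.581 3.369 2.601
v 1.296 3.562 2.512
v 1.01 3.656 2.324
v 0.765 3.639 2.067
v 0.6 3.513 1.779
v 0.54 3.296 1.505
v 0.593 3.022 1.285
v 0.751 2.733 1.154
v 0.991 2.472 1.131
v 1.276 2.28 1.22
v 1.563 2.185 1.407
v 1.807 2.202 1.664
f 2 1 5
f 2 5 3
f 3 5 6
f 3 6 4
f 5 1 7
f 5 7 6
f 6 7 8
f 6 8 4
f 7 1 9
f 7 9 8
f 8 9 10
f 8 10 4
f 9 1 11
f 9 11 10
f 10 11 12
f 10 12 4
f 11 1 13
f 11 13 12
f 12 13 14
f 12 14 4
f 13 1 15
f 13 15 14
f 14 15 16
f 14 16 4
f 15 1 17
f 15 17 16
f 16 17 18
f 16 18 4
f 17 1 19
f 17 19 18
f 18 19 20
f 18 20 4
f 19 1 21
f 19 21 20
f 20 21 22
f 20 22 4
f 21 1 2
f 21 2 22
f 22 2 3
f 22 3 4
f 24 23 27
f 24 27 25
f 25 27 28
f 25 28 26
f 27 23 29
f 27 29 28
f 28 29 30
f 28 30 26
f 29 23 31
f 29 31 30
f 30 31 32
f 30 32 26
f 31 23 33
f 31 33 32
f 32 33 34
f 32 34 26
f 33 23 35
f 33 35 34
f 34 35 36
f 34 36 26
f 35 23 37
f 35 37 36
f 36 37 38
f 36 38 26
f 37 23 39
f 37 39 38
f 38 39 40
f 38 40 26
f 39 23 41
f 39 41 40
f 40 41 42
f 40 42 26
f 41 23 24
f 41 24 42
f 42 24 25
f 42 25 26
f 44 43 46
f 44 46 45
f 46 43 47
f 46 47 45
f 47 43 48
f 47 48 45
f 48 43 49
f 48 49 45
f 49 43 50
f 49 50 45
f 50 43 51
f 50 51 45
f 51 43 52
f 51 52 45
f 52 43 53
f 52 53 45
f 53 43 54
f 53 54 45
f 54 43 55
f 54 55 45
f 55 43 56
f 55 56 45
f 56 43 57
f 56 57 45
f 57 43 58
f 57 58 45
f 58 43 59
f 58 59 45
f 59 43 60
f 59 60 45
f 60 43 44
f 60 44 45

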